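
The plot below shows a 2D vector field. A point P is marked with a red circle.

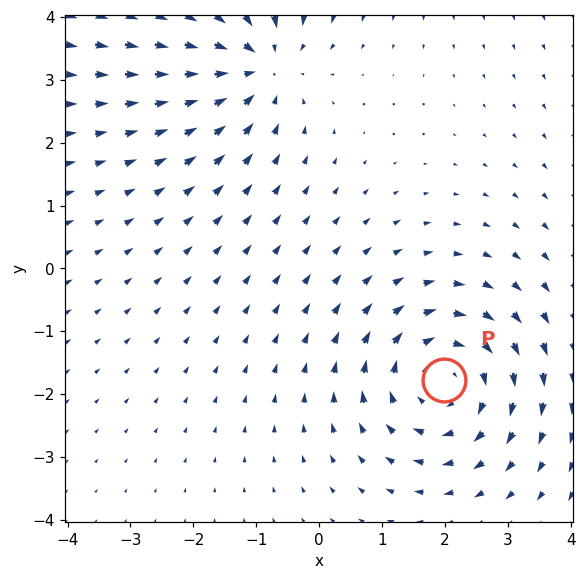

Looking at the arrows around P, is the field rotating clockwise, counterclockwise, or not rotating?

Near P at (2.0, -1.8) the arrows circulate clockwise. The curl (z-component) there is about -4; negative curl means clockwise rotation.

clockwise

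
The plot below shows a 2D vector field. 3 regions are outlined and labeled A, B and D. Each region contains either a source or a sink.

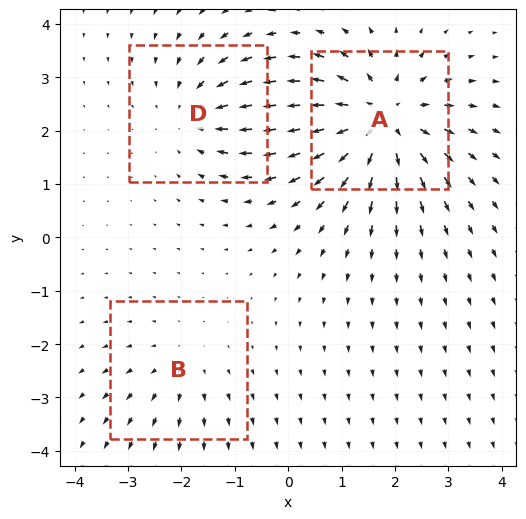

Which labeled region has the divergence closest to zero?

Divergence at each region's feature centre — A: about +5, B: about +2, D: about -3. Region B is closest to zero.

B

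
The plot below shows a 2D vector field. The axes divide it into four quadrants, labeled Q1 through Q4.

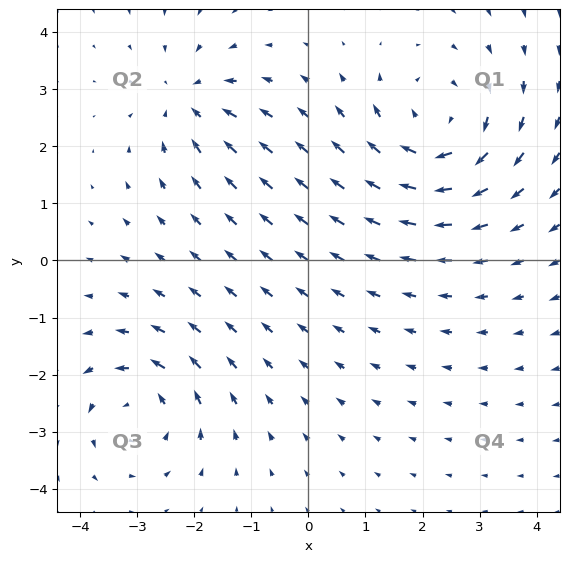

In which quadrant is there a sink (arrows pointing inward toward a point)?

Q2

The sink sits at approximately (-2.1, 2.8), which lies in quadrant Q2. The divergence there is about -3, negative as expected for a sink.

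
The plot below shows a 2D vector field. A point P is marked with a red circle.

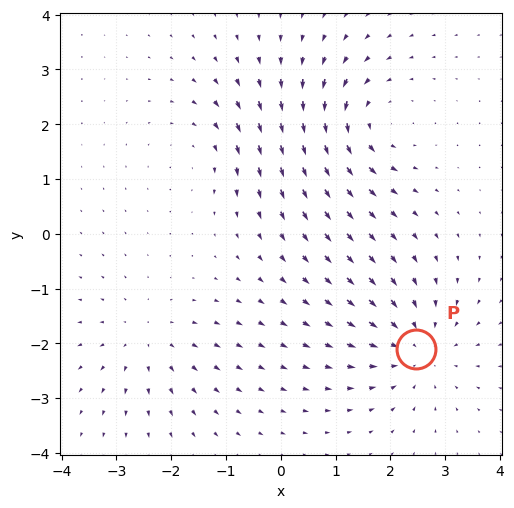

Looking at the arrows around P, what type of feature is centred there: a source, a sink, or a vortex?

At P (2.5, -2.1) the arrows converge inward. Divergence about -4, curl ≈0 — negative divergence with near-zero curl is a sink.

sink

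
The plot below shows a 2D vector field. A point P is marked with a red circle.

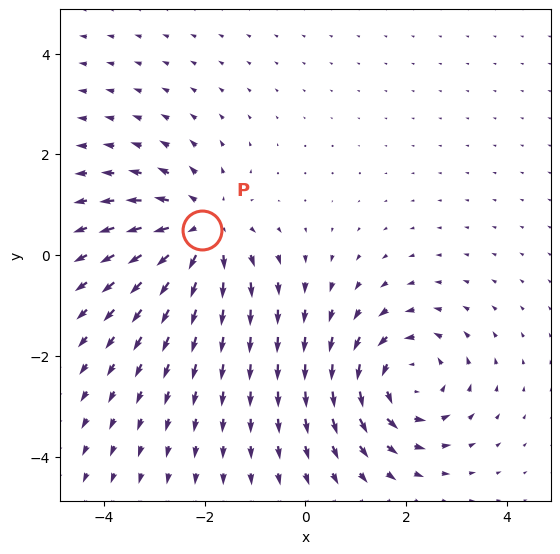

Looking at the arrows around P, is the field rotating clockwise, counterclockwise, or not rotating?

Near P at (-2.1, 0.5) the arrows show no circulation. The curl there is ≈0.

not rotating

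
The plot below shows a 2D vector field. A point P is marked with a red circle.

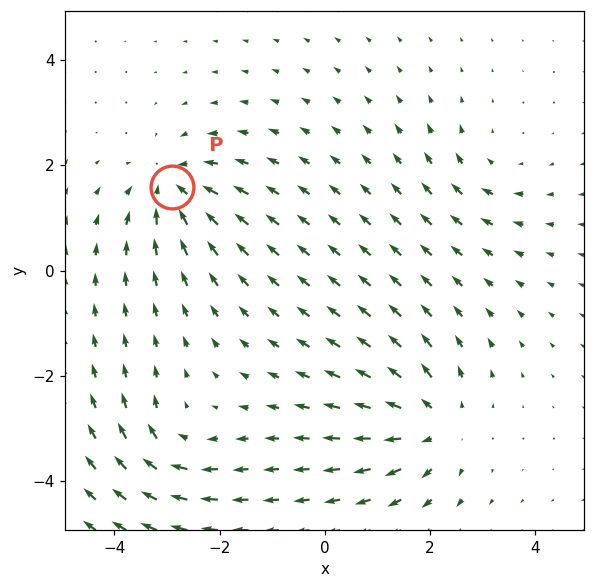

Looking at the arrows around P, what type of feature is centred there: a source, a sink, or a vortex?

At P (-2.9, 1.6) the arrows converge inward. Divergence about -5, curl ≈0 — negative divergence with near-zero curl is a sink.

sink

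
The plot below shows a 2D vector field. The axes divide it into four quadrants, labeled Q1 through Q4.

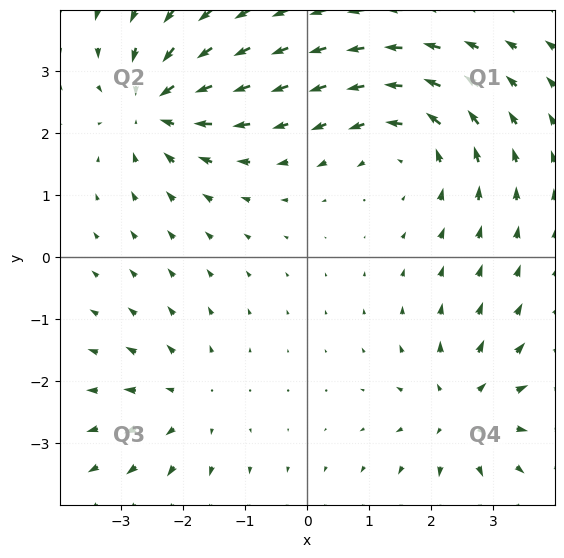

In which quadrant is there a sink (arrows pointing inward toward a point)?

The sink sits at approximately (-2.4, 2.4), which lies in quadrant Q2. The divergence there is about -5, negative as expected for a sink.

Q2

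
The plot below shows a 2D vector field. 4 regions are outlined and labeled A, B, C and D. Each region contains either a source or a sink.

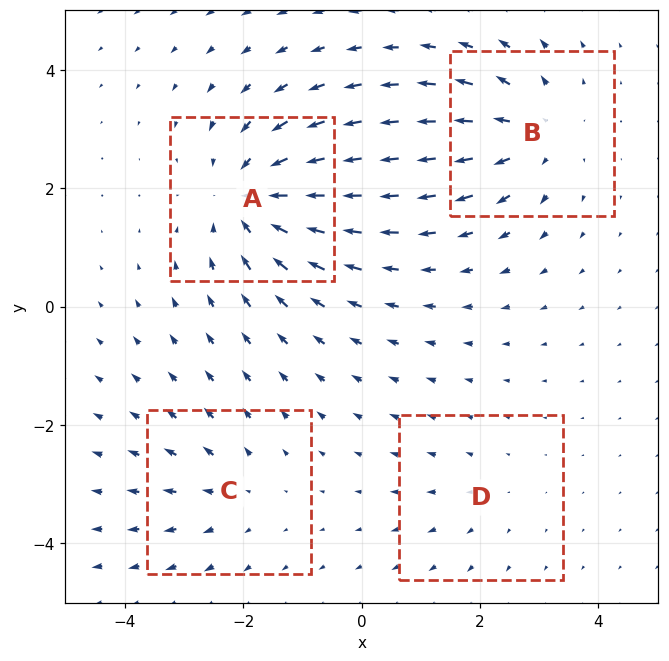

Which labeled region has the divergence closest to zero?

Divergence at each region's feature centre — A: about -6, B: about +4, C: about +3, D: about +2. Region D is closest to zero.

D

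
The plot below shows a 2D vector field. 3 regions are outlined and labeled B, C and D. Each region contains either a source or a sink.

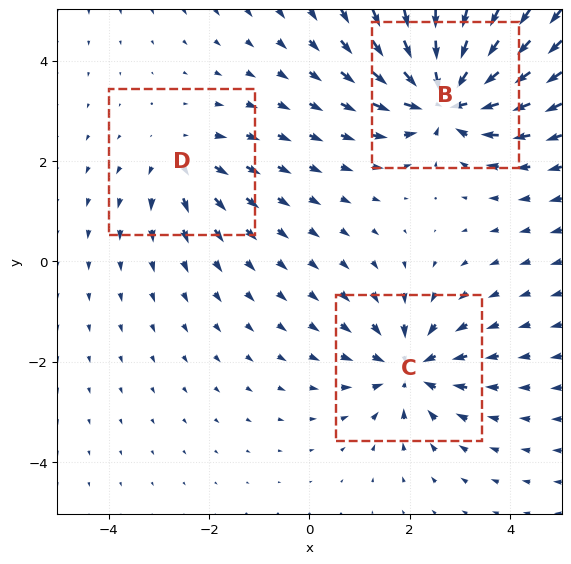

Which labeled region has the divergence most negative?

B

Divergence at each region's feature centre — B: about -6, C: about -4, D: about +2. Region B is most negative.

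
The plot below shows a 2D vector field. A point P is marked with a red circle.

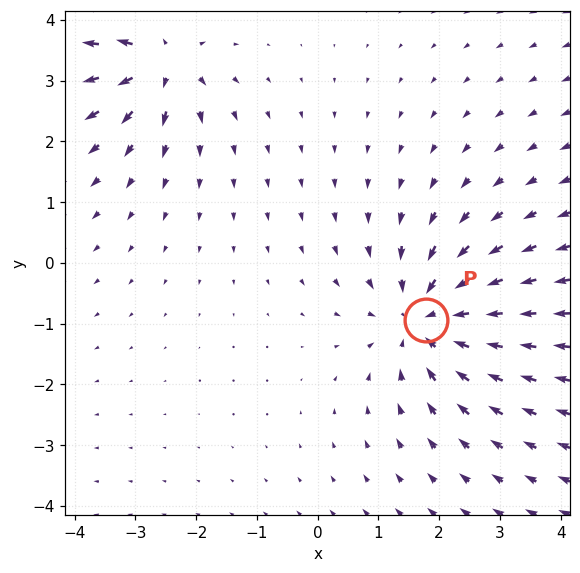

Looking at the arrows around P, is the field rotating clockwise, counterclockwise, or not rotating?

not rotating

Near P at (1.8, -0.9) the arrows show no circulation. The curl there is ≈0.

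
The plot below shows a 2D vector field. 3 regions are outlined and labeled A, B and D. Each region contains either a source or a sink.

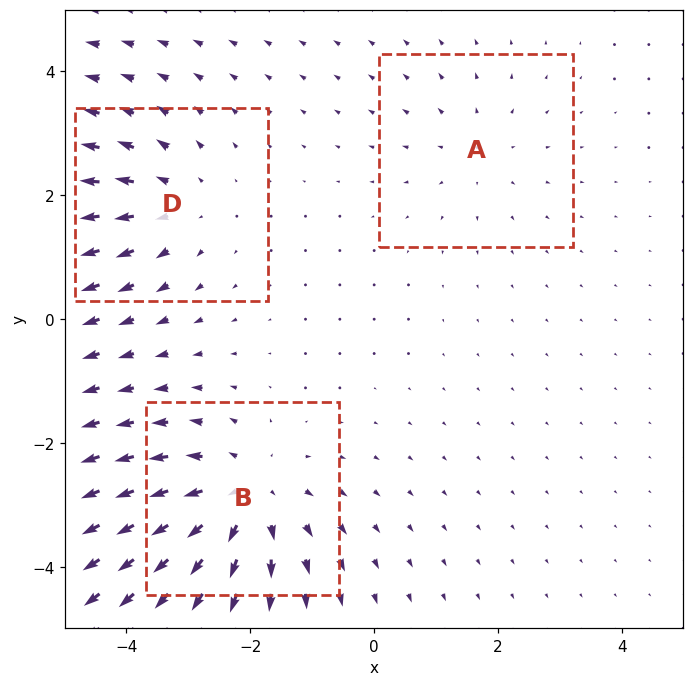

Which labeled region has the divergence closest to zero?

Divergence at each region's feature centre — A: about +2, B: about +4, D: about +3. Region A is closest to zero.

A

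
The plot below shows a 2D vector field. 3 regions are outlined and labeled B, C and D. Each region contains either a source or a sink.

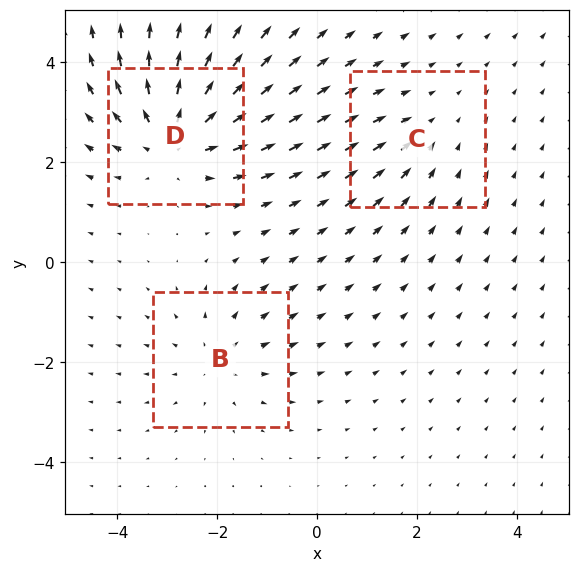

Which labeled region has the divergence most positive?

Divergence at each region's feature centre — B: about +3, C: about -2, D: about +5. Region D is most positive.

D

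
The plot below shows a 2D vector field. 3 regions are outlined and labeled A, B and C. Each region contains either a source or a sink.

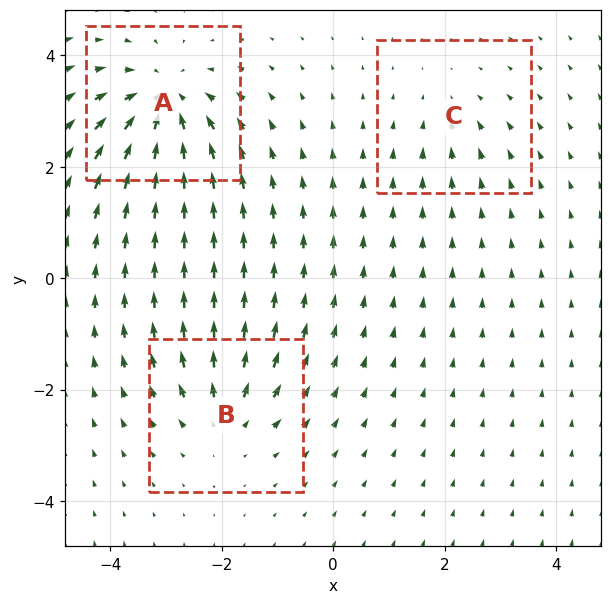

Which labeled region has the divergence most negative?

A

Divergence at each region's feature centre — A: about -5, B: about +3, C: about -2. Region A is most negative.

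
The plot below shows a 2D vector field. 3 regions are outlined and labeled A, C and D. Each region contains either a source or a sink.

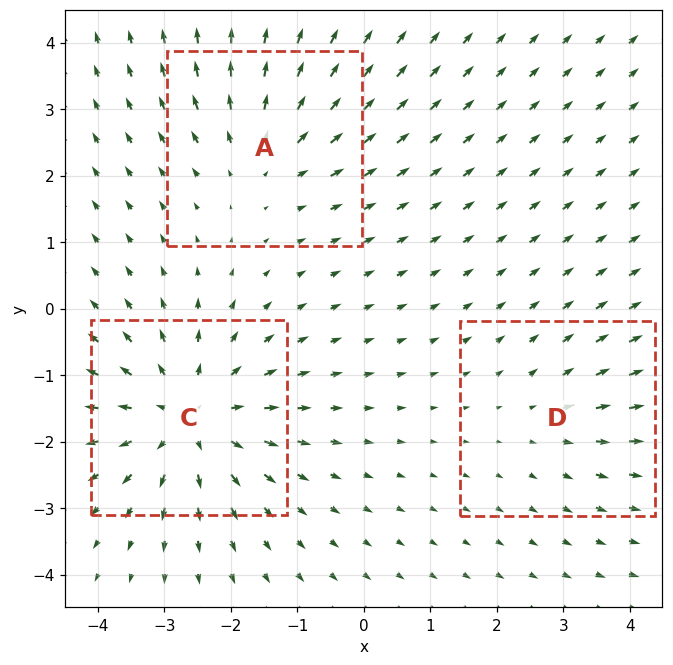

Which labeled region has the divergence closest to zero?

D

Divergence at each region's feature centre — A: about +3, C: about +5, D: about +2. Region D is closest to zero.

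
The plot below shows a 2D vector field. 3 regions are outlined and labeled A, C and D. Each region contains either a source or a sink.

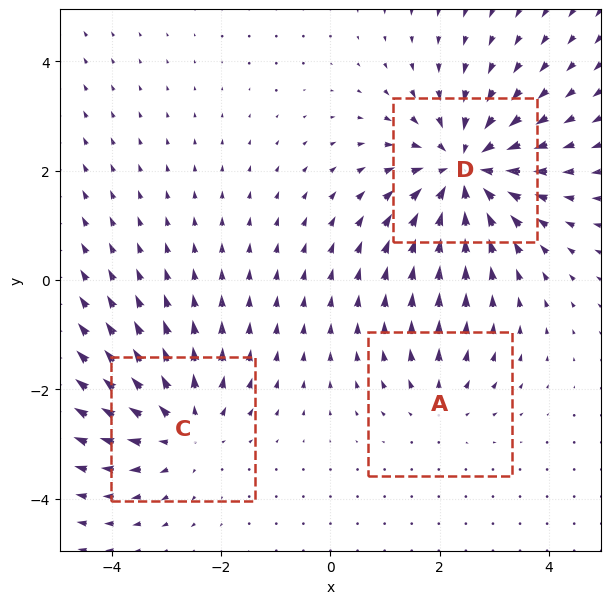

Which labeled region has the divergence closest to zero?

Divergence at each region's feature centre — A: about +2, C: about +3, D: about -4. Region A is closest to zero.

A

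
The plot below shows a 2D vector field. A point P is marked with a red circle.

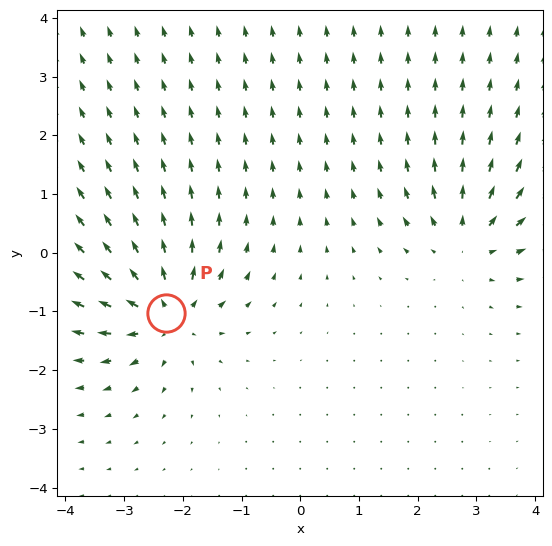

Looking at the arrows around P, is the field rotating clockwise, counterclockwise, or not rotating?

Near P at (-2.3, -1.0) the arrows show no circulation. The curl there is ≈0.

not rotating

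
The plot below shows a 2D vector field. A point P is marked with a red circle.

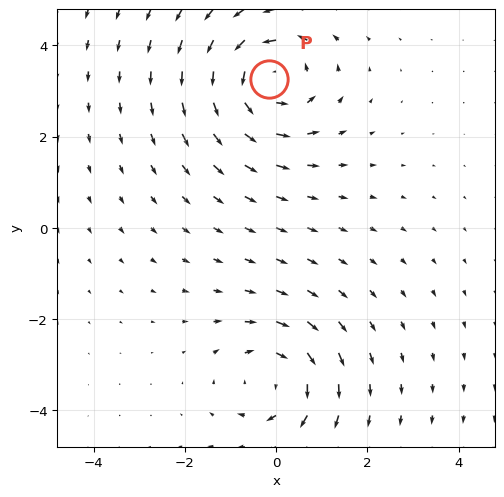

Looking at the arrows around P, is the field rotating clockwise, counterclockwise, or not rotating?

counterclockwise

Near P at (-0.2, 3.3) the arrows circulate counterclockwise. The curl (z-component) there is about +4; positive curl means counterclockwise rotation.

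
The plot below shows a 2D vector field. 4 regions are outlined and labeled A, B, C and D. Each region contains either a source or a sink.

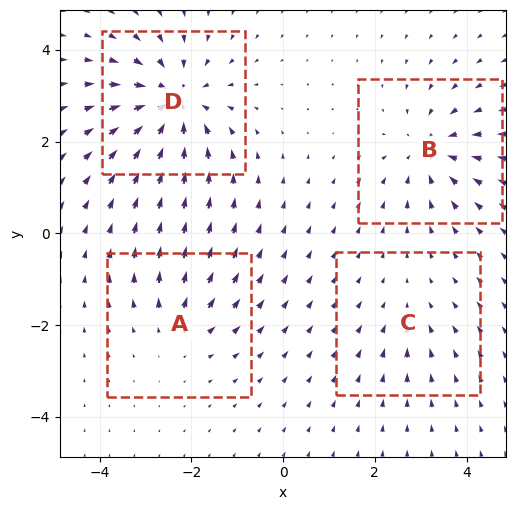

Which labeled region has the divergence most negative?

Divergence at each region's feature centre — A: about +3, B: about -4, C: about -2, D: about -6. Region D is most negative.

D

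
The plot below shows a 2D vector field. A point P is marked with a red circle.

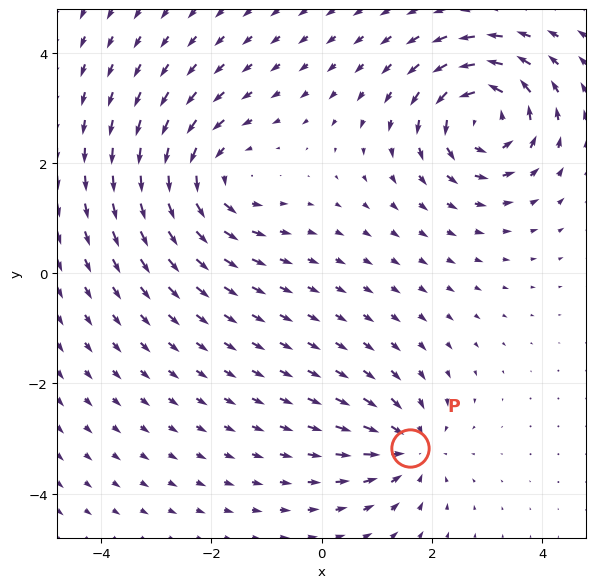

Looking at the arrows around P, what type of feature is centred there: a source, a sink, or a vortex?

At P (1.6, -3.2) the arrows converge inward. Divergence about -4, curl ≈0 — negative divergence with near-zero curl is a sink.

sink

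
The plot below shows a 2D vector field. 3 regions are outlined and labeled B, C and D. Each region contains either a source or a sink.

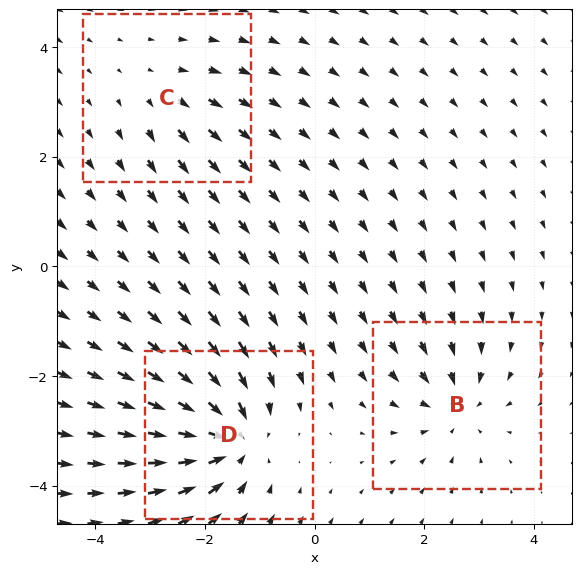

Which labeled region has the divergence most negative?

D

Divergence at each region's feature centre — B: about -4, C: about +2, D: about -6. Region D is most negative.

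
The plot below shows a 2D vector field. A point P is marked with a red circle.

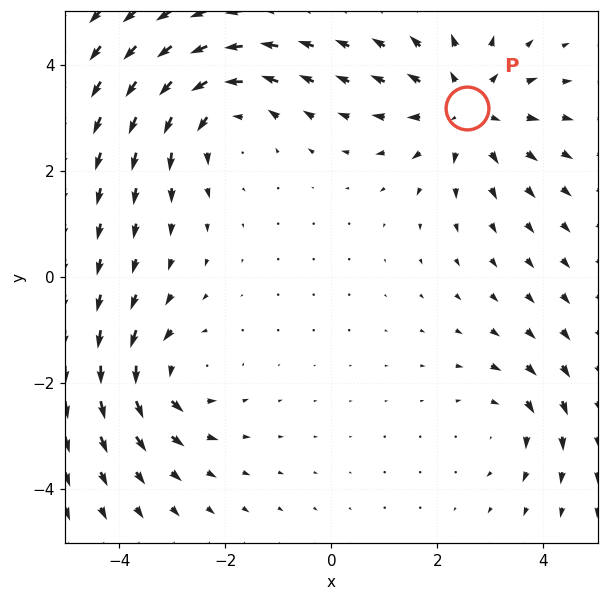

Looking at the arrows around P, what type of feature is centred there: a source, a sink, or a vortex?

At P (2.6, 3.2) the arrows spread outward. Divergence about +4, curl ≈0 — positive divergence with near-zero curl is a source.

source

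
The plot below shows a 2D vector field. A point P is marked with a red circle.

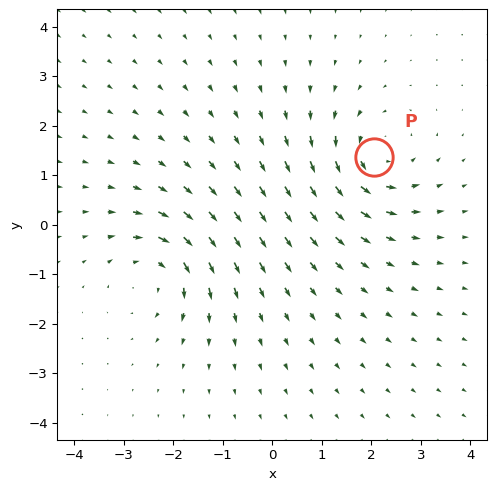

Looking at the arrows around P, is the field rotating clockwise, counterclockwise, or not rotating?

counterclockwise

Near P at (2.1, 1.4) the arrows circulate counterclockwise. The curl (z-component) there is about +4; positive curl means counterclockwise rotation.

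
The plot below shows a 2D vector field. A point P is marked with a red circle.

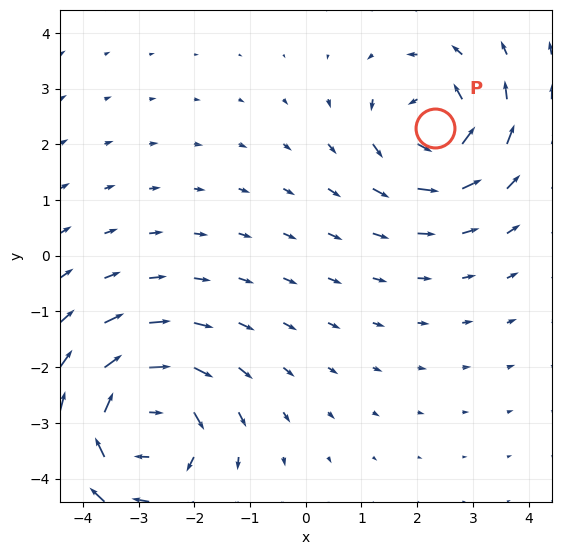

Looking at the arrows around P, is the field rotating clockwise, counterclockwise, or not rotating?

Near P at (2.3, 2.3) the arrows circulate counterclockwise. The curl (z-component) there is about +3; positive curl means counterclockwise rotation.

counterclockwise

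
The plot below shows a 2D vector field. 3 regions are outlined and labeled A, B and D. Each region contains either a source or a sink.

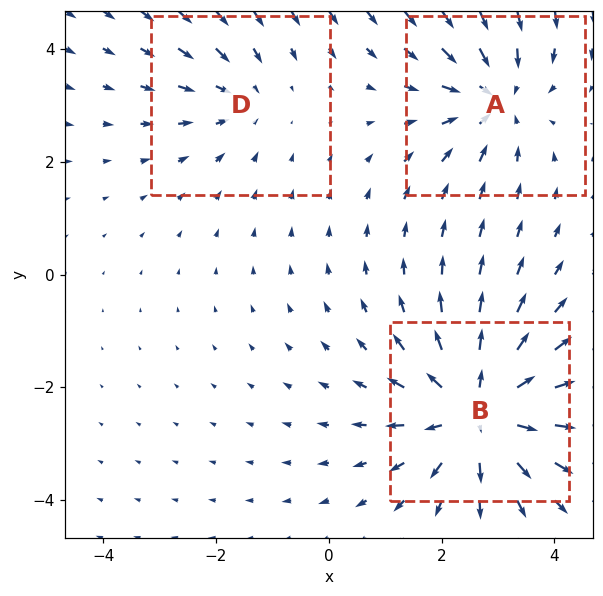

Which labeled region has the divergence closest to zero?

D

Divergence at each region's feature centre — A: about -3, B: about +4, D: about -2. Region D is closest to zero.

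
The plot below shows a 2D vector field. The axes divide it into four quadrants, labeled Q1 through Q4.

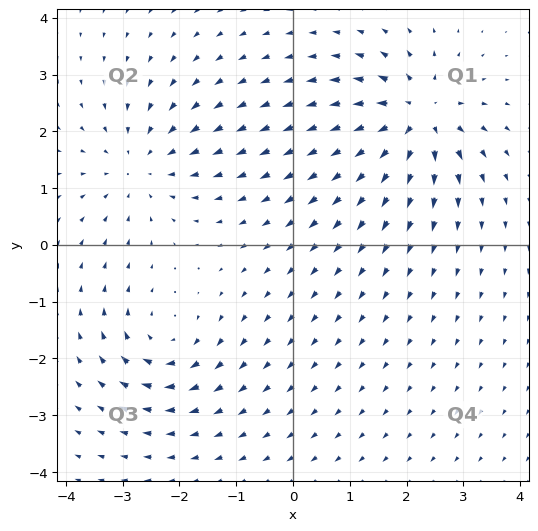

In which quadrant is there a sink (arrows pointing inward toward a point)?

The sink sits at approximately (-2.7, 1.4), which lies in quadrant Q2. The divergence there is about -4, negative as expected for a sink.

Q2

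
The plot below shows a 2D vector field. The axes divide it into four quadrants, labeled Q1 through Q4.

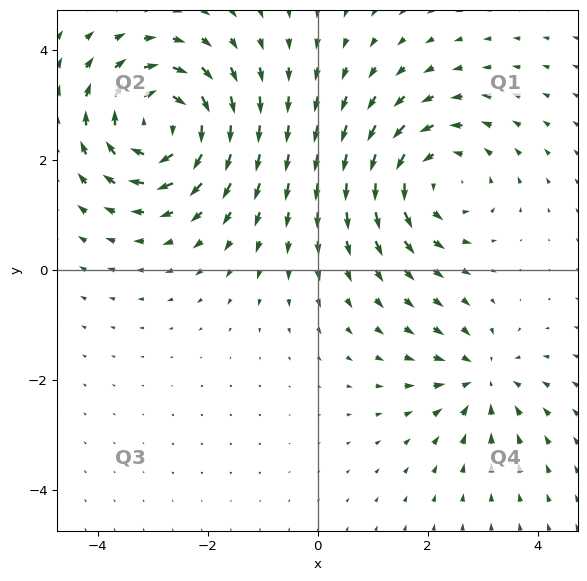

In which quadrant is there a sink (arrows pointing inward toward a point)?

The sink sits at approximately (3.0, -2.0), which lies in quadrant Q4. The divergence there is about -3, negative as expected for a sink.

Q4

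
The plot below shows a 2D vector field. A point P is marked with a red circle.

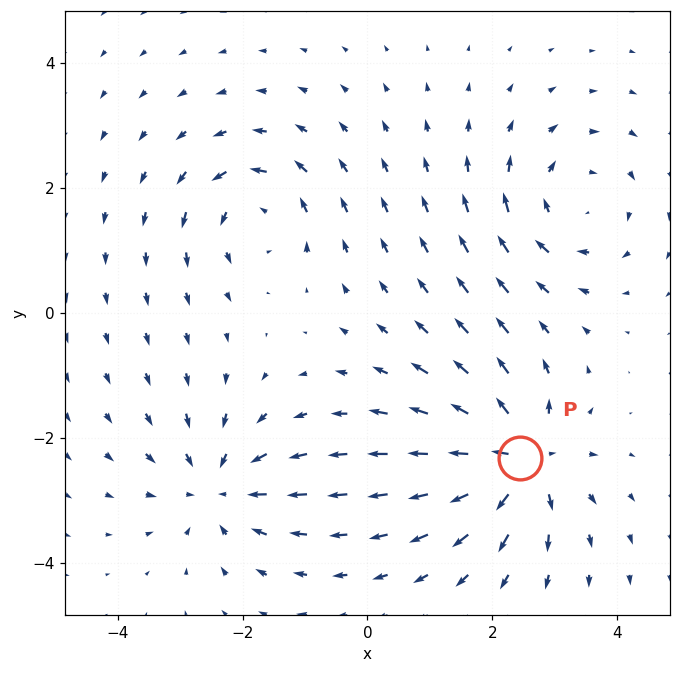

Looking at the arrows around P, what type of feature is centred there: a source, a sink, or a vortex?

source

At P (2.4, -2.3) the arrows spread outward. Divergence about +7, curl ≈0 — positive divergence with near-zero curl is a source.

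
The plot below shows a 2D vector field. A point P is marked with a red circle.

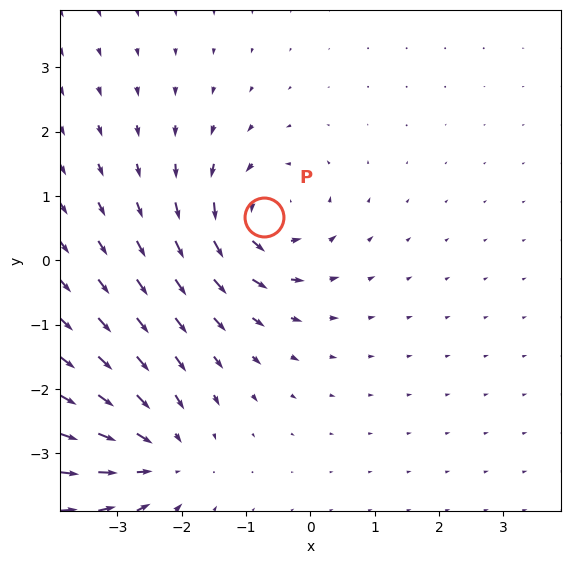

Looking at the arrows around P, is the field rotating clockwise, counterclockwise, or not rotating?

Near P at (-0.7, 0.7) the arrows circulate counterclockwise. The curl (z-component) there is about +4; positive curl means counterclockwise rotation.

counterclockwise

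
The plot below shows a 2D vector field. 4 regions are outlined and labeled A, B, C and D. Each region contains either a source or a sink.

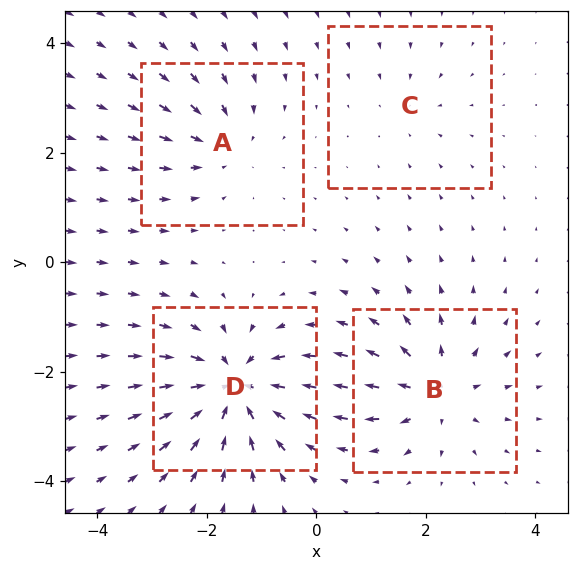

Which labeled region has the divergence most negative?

D

Divergence at each region's feature centre — A: about -4, B: about +6, C: about -2, D: about -8. Region D is most negative.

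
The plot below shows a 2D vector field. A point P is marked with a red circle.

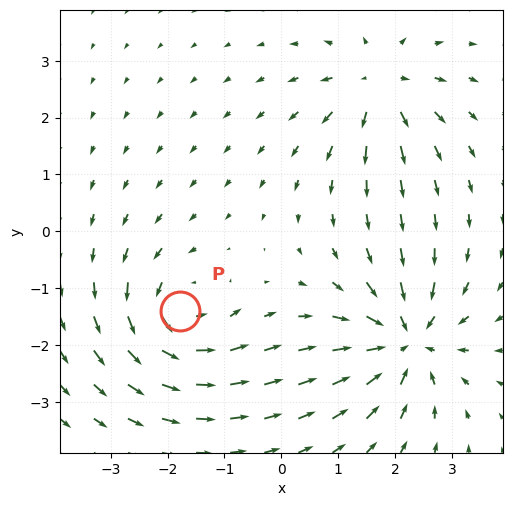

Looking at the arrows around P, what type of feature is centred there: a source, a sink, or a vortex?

At P (-1.8, -1.4) the arrows circulate counterclockwise. Divergence ≈0, curl about +6 — near-zero divergence with nonzero curl is a vortex.

vortex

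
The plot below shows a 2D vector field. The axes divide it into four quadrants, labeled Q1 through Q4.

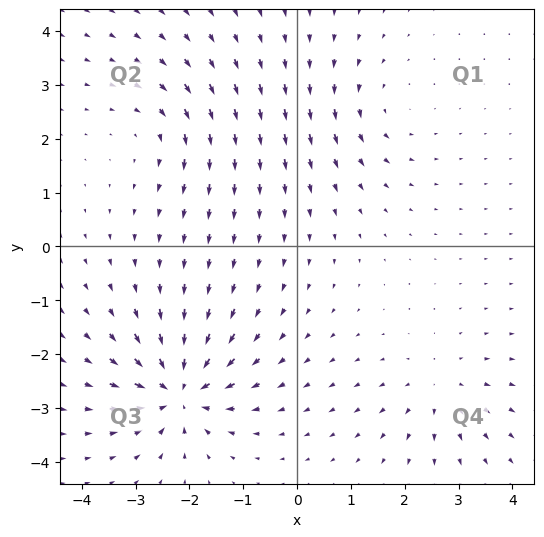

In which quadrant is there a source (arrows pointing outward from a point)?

Q4

The source sits at approximately (2.6, -2.6), which lies in quadrant Q4. The divergence there is about +3, positive as expected for a source.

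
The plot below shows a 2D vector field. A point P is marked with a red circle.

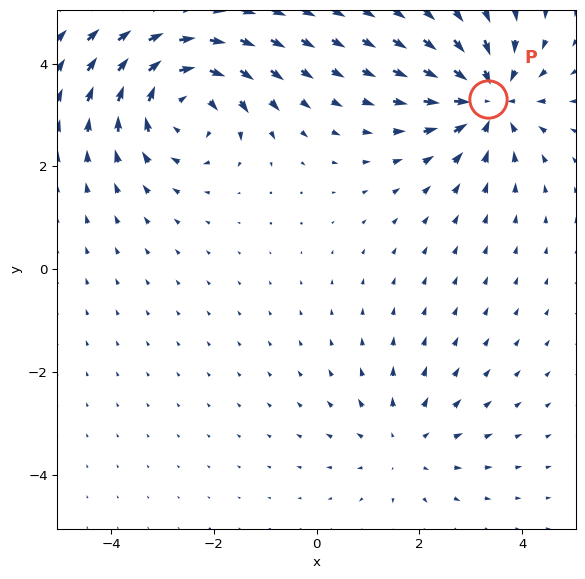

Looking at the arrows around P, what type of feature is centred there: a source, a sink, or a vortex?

At P (3.3, 3.3) the arrows converge inward. Divergence about -4, curl ≈0 — negative divergence with near-zero curl is a sink.

sink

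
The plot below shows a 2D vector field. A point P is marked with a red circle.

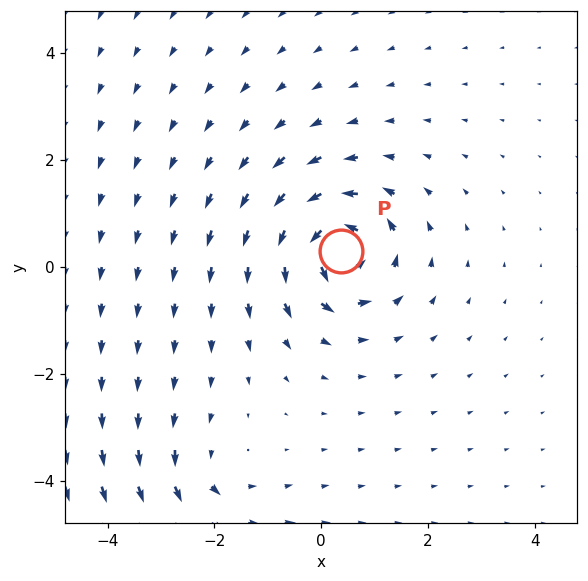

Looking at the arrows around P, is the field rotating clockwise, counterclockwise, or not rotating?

Near P at (0.4, 0.3) the arrows circulate counterclockwise. The curl (z-component) there is about +6; positive curl means counterclockwise rotation.

counterclockwise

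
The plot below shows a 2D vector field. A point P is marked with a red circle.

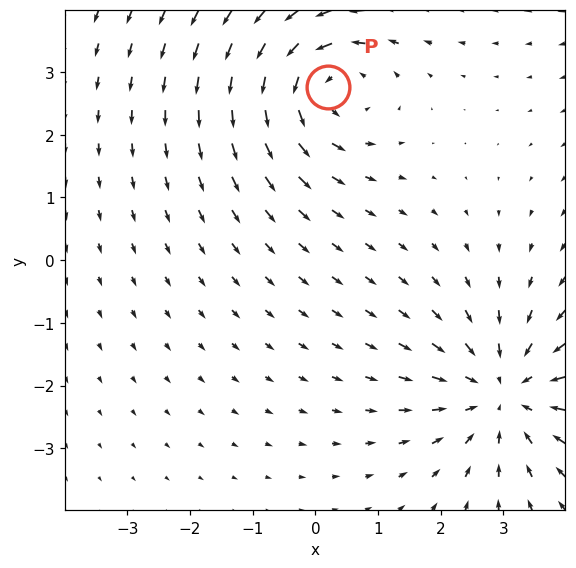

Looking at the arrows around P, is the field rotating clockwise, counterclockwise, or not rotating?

counterclockwise

Near P at (0.2, 2.8) the arrows circulate counterclockwise. The curl (z-component) there is about +4; positive curl means counterclockwise rotation.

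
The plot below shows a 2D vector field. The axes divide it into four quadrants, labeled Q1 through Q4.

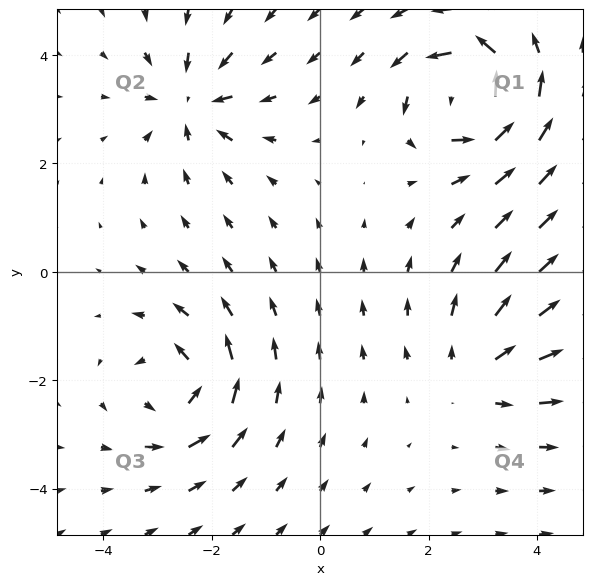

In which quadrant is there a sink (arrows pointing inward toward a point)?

Q2

The sink sits at approximately (-2.4, 3.1), which lies in quadrant Q2. The divergence there is about -4, negative as expected for a sink.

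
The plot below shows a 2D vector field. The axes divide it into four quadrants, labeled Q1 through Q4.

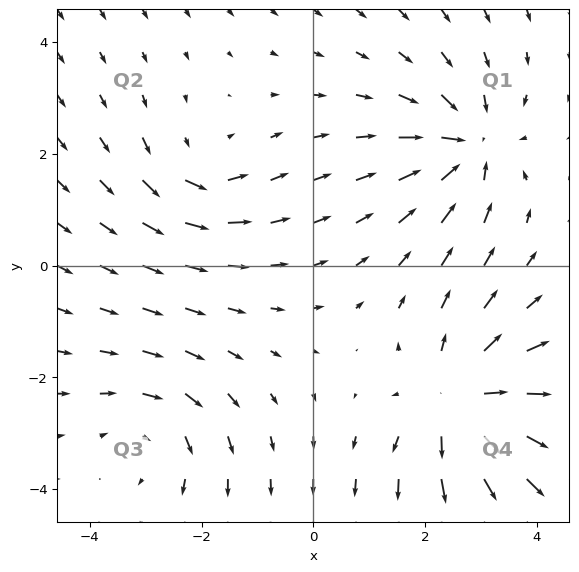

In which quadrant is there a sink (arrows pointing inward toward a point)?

The sink sits at approximately (2.8, 2.1), which lies in quadrant Q1. The divergence there is about -5, negative as expected for a sink.

Q1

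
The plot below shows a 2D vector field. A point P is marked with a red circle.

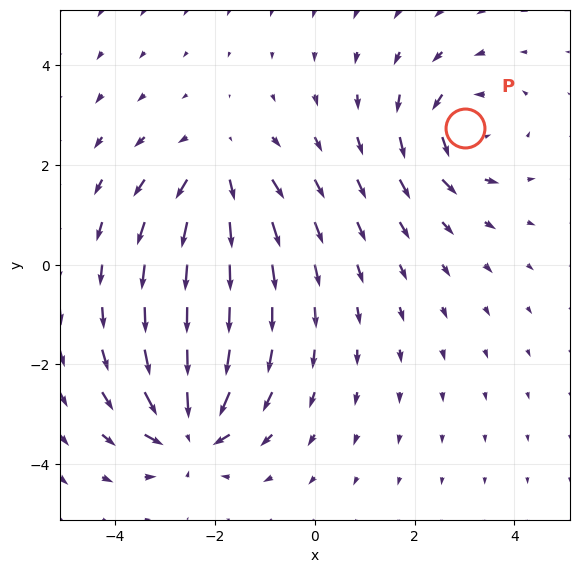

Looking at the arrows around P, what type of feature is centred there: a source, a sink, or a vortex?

At P (3.0, 2.7) the arrows circulate counterclockwise. Divergence ≈0, curl about +3 — near-zero divergence with nonzero curl is a vortex.

vortex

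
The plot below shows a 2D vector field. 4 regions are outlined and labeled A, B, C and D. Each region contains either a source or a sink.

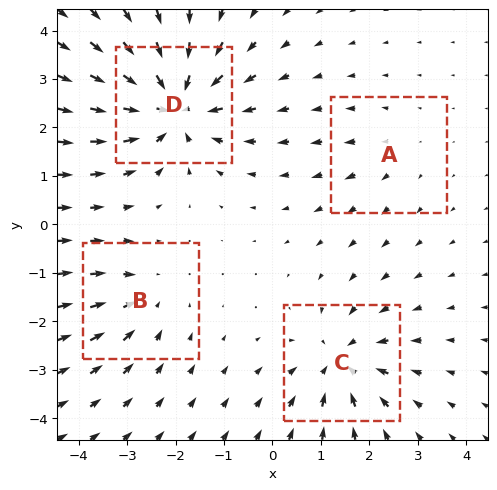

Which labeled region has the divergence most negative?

D

Divergence at each region's feature centre — A: about +2, B: about -3, C: about -5, D: about -7. Region D is most negative.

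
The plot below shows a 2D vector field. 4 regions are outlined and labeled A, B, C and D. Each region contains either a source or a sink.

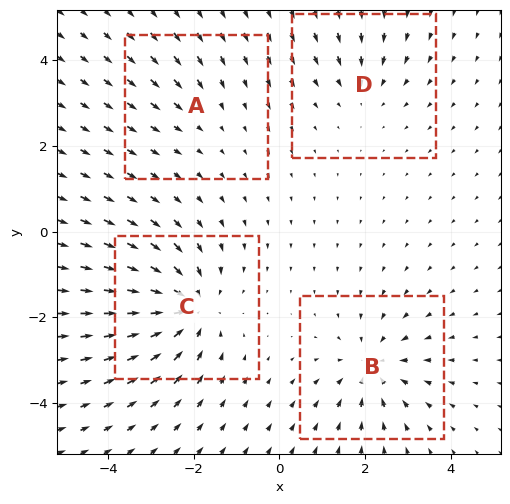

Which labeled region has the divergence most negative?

C

Divergence at each region's feature centre — A: about -2, B: about -5, C: about -7, D: about -3. Region C is most negative.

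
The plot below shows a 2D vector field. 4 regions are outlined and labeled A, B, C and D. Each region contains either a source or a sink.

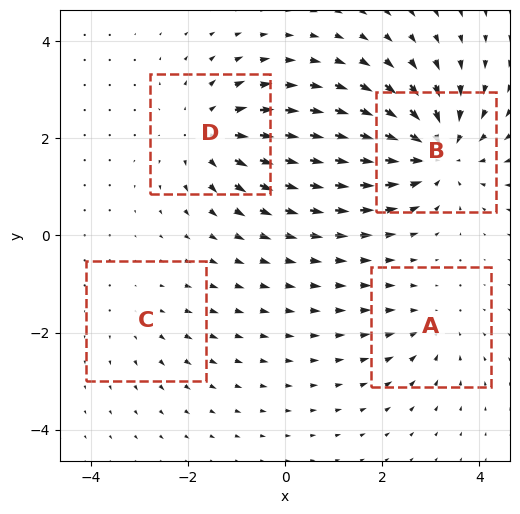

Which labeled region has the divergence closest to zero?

C

Divergence at each region's feature centre — A: about -3, B: about -7, C: about +2, D: about +5. Region C is closest to zero.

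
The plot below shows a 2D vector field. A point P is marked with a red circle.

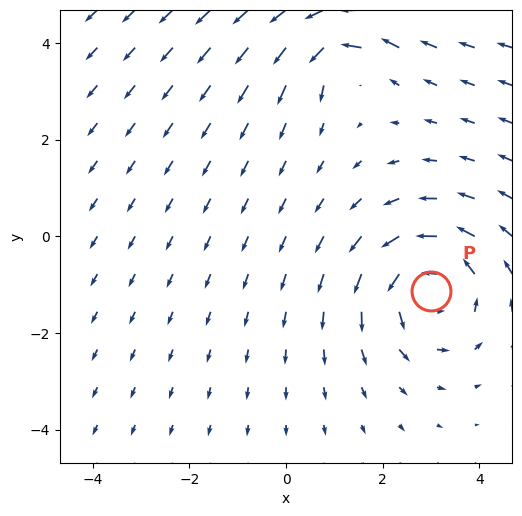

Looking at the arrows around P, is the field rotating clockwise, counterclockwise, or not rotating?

Near P at (3.0, -1.1) the arrows circulate counterclockwise. The curl (z-component) there is about +4; positive curl means counterclockwise rotation.

counterclockwise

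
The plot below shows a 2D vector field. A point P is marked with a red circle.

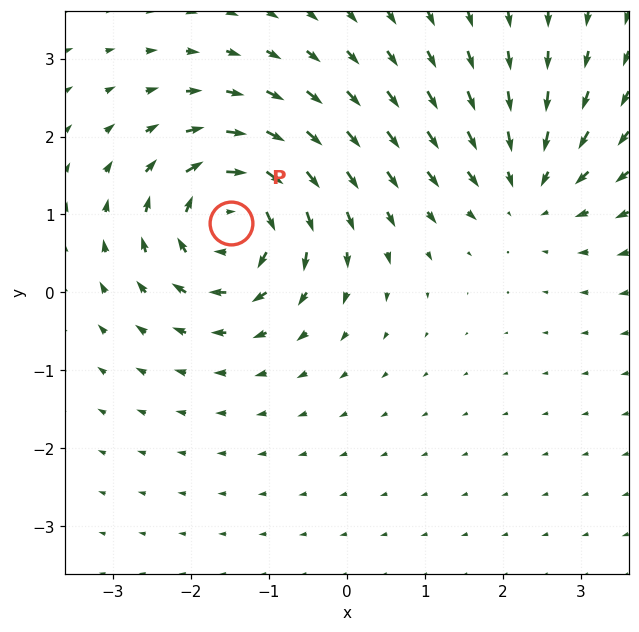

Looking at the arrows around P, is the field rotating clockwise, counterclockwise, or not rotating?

Near P at (-1.5, 0.9) the arrows circulate clockwise. The curl (z-component) there is about -7; negative curl means clockwise rotation.

clockwise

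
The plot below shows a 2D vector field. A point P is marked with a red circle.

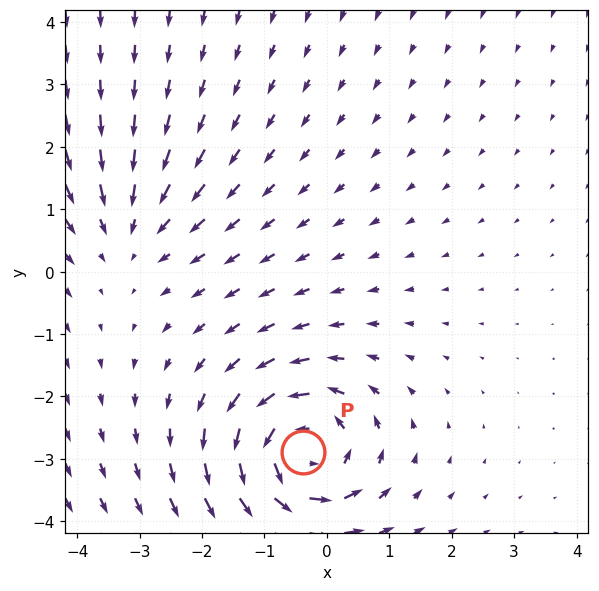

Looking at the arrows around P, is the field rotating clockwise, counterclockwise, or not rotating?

counterclockwise

Near P at (-0.4, -2.9) the arrows circulate counterclockwise. The curl (z-component) there is about +6; positive curl means counterclockwise rotation.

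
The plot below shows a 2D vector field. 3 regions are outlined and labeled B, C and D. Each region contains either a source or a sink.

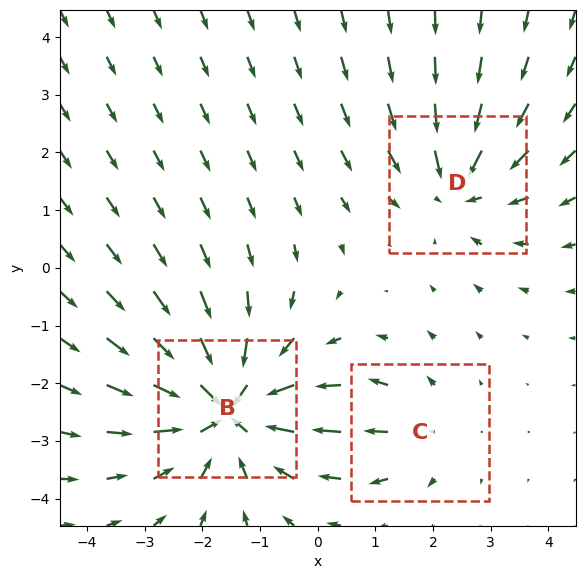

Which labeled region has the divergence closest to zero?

C

Divergence at each region's feature centre — B: about -4, C: about +2, D: about -3. Region C is closest to zero.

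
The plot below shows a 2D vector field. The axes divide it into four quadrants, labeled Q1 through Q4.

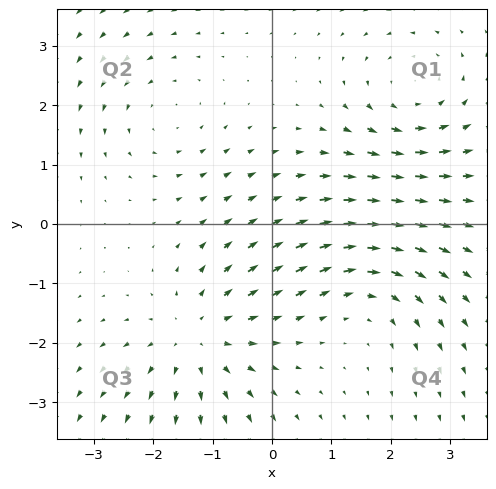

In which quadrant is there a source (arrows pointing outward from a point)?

The source sits at approximately (-1.2, -1.9), which lies in quadrant Q3. The divergence there is about +4, positive as expected for a source.

Q3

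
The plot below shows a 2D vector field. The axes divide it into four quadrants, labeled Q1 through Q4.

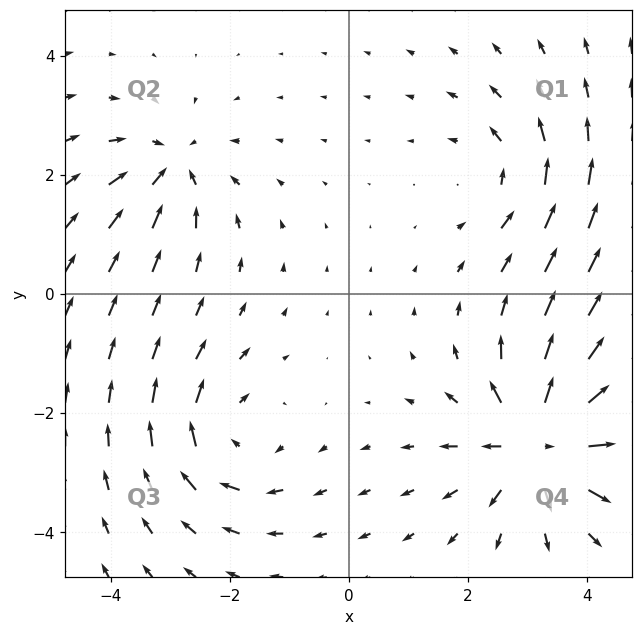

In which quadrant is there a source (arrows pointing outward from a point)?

Q4

The source sits at approximately (3.2, -2.5), which lies in quadrant Q4. The divergence there is about +6, positive as expected for a source.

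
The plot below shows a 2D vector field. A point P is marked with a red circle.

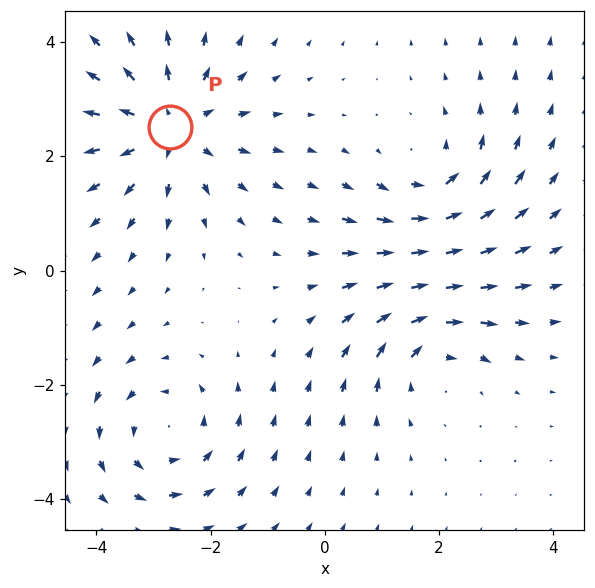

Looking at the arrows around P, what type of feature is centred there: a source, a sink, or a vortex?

source

At P (-2.7, 2.5) the arrows spread outward. Divergence about +5, curl ≈0 — positive divergence with near-zero curl is a source.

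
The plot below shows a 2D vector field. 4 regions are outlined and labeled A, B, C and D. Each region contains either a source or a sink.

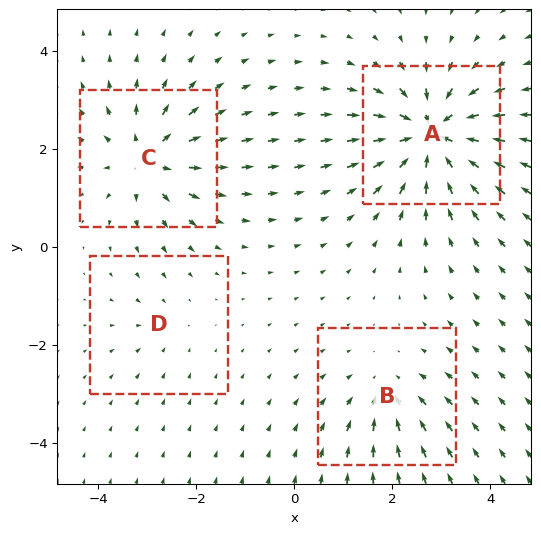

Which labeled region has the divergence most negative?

A

Divergence at each region's feature centre — A: about -8, B: about -4, C: about +6, D: about -2. Region A is most negative.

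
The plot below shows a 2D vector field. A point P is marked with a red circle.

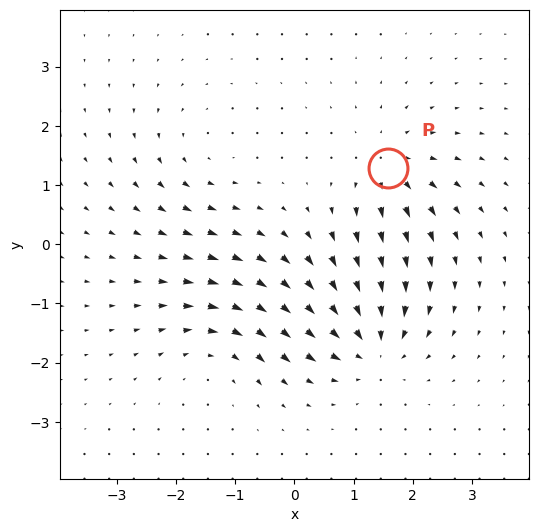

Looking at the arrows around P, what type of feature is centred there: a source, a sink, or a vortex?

At P (1.6, 1.3) the arrows spread outward. Divergence about +5, curl ≈0 — positive divergence with near-zero curl is a source.

source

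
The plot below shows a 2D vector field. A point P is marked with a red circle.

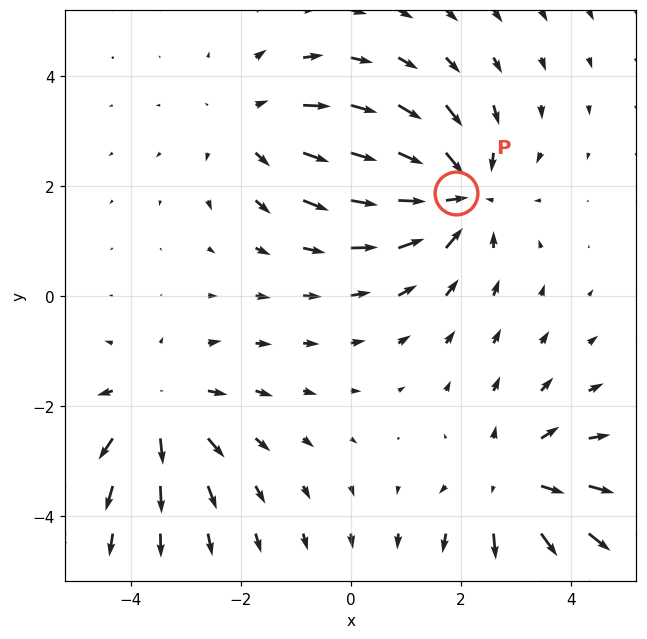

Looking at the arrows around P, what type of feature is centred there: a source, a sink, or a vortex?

sink

At P (1.9, 1.9) the arrows converge inward. Divergence about -5, curl ≈0 — negative divergence with near-zero curl is a sink.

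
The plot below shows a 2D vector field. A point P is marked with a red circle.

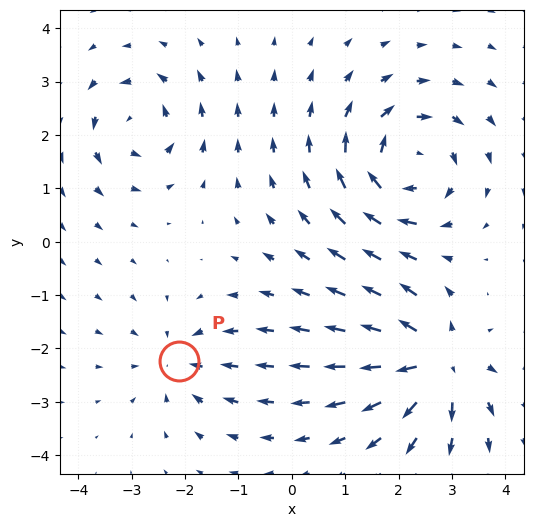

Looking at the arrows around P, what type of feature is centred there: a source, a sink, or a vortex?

At P (-2.1, -2.2) the arrows converge inward. Divergence about -3, curl ≈0 — negative divergence with near-zero curl is a sink.

sink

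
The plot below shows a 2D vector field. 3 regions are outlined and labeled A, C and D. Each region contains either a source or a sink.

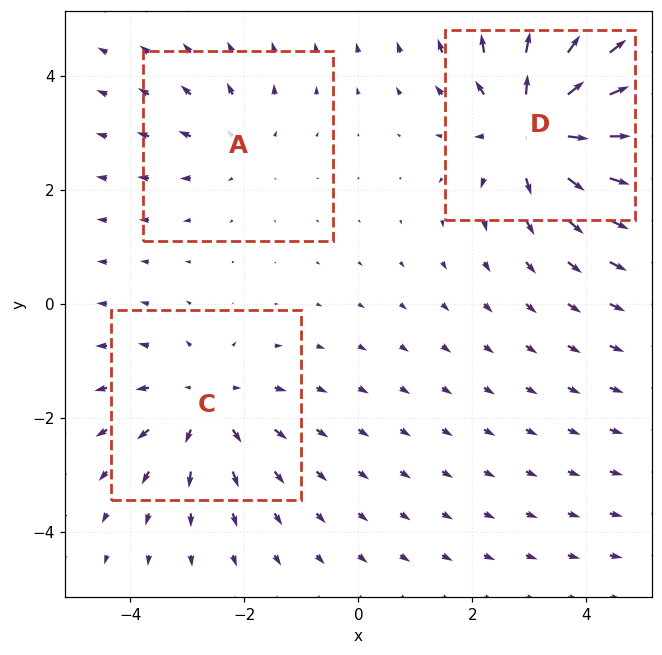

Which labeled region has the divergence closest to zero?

Divergence at each region's feature centre — A: about +2, C: about +3, D: about +5. Region A is closest to zero.

A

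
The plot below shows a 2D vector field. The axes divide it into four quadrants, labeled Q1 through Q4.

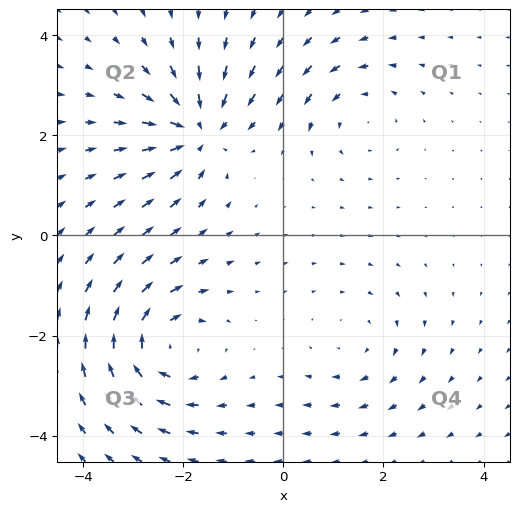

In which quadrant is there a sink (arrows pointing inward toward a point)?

The sink sits at approximately (-1.7, 2.1), which lies in quadrant Q2. The divergence there is about -6, negative as expected for a sink.

Q2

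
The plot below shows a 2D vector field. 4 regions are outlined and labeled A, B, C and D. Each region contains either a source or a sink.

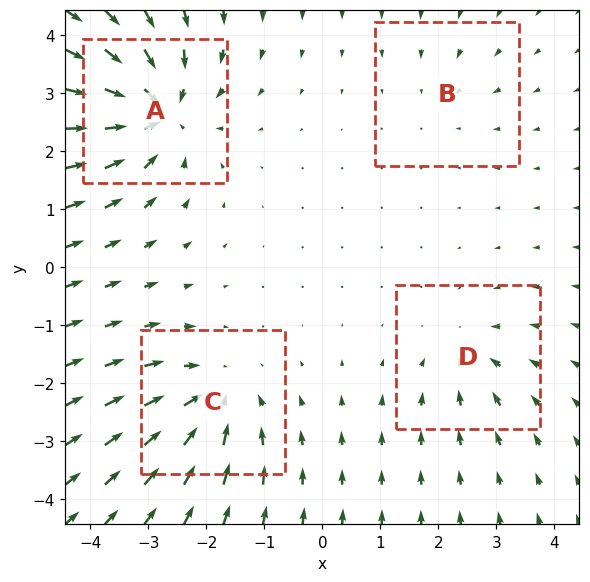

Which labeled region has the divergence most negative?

Divergence at each region's feature centre — A: about -8, B: about -2, C: about -5, D: about -4. Region A is most negative.

A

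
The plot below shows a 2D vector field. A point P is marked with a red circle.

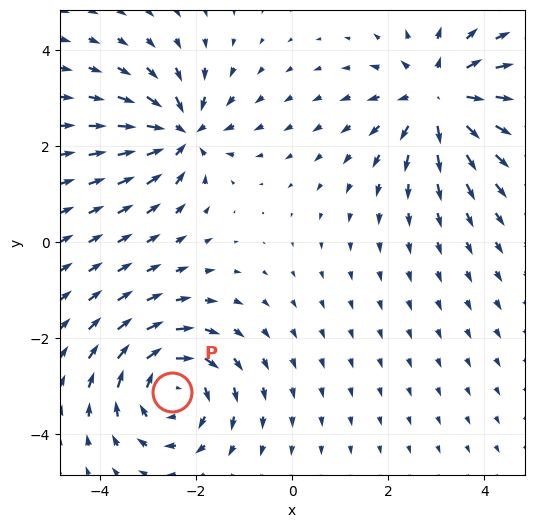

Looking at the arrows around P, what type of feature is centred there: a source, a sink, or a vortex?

vortex

At P (-2.5, -3.1) the arrows circulate clockwise. Divergence ≈0, curl about -5 — near-zero divergence with nonzero curl is a vortex.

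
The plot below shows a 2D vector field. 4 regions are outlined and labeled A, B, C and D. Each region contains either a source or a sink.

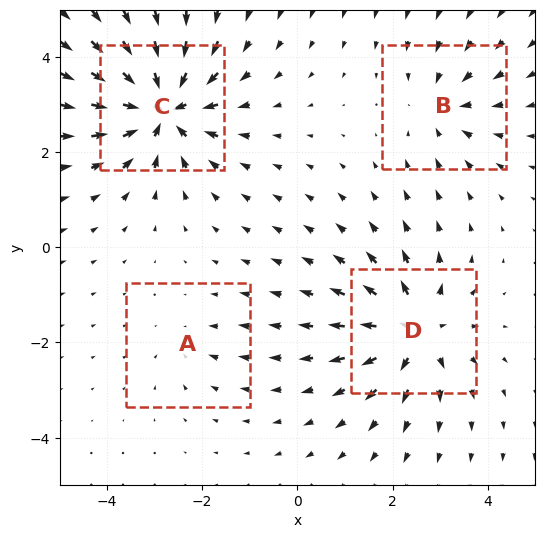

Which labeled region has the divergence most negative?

C

Divergence at each region's feature centre — A: about -2, B: about -4, C: about -7, D: about +6. Region C is most negative.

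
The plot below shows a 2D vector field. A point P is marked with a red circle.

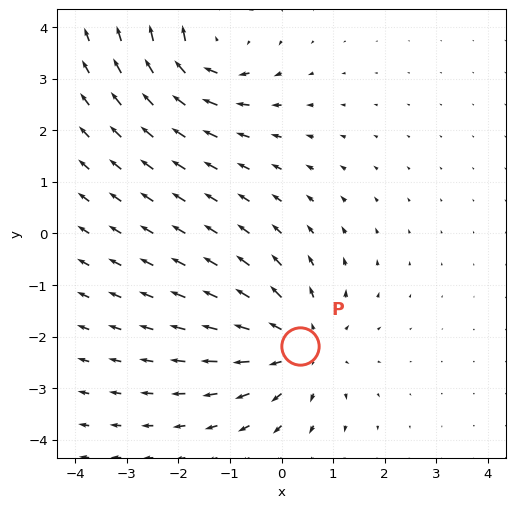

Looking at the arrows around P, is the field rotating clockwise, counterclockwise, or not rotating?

not rotating

Near P at (0.3, -2.2) the arrows show no circulation. The curl there is ≈0.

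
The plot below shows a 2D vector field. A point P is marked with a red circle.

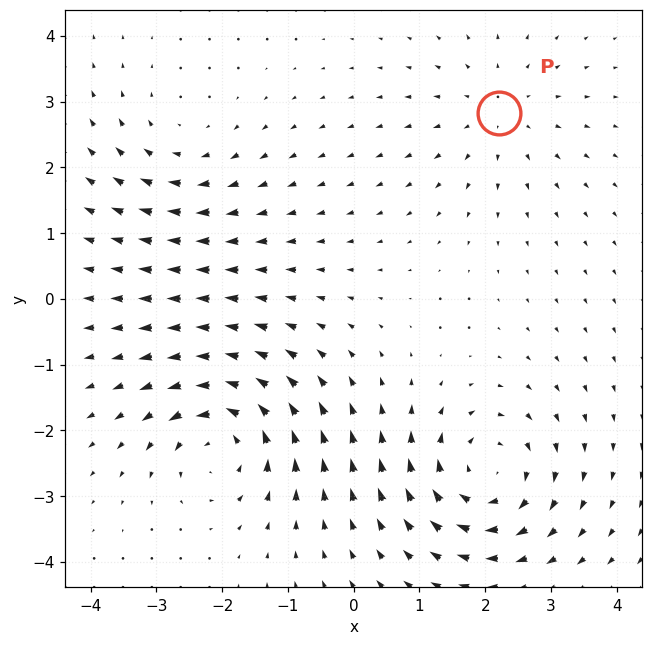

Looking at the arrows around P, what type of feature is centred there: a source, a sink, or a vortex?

source

At P (2.2, 2.8) the arrows spread outward. Divergence about +3, curl ≈0 — positive divergence with near-zero curl is a source.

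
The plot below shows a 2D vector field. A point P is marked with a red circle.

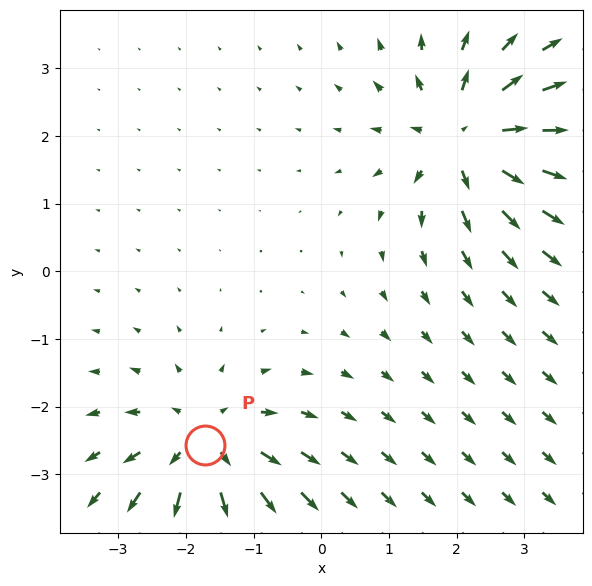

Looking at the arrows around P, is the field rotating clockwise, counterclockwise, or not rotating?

Near P at (-1.7, -2.6) the arrows show no circulation. The curl there is ≈0.

not rotating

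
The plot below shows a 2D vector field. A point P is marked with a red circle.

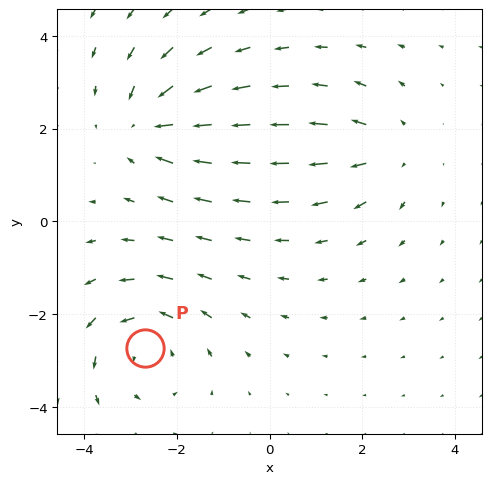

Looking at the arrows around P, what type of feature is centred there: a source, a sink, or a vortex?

vortex

At P (-2.7, -2.7) the arrows circulate counterclockwise. Divergence ≈0, curl about +3 — near-zero divergence with nonzero curl is a vortex.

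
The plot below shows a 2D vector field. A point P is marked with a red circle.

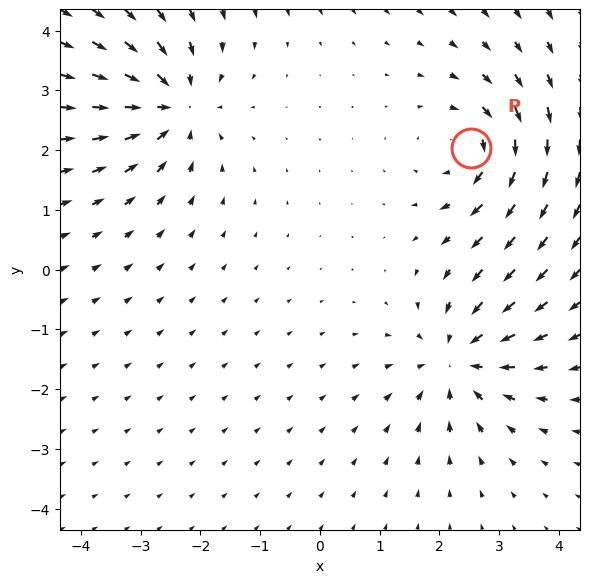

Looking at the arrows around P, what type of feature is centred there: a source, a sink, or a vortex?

At P (2.5, 2.0) the arrows circulate clockwise. Divergence ≈0, curl about -3 — near-zero divergence with nonzero curl is a vortex.

vortex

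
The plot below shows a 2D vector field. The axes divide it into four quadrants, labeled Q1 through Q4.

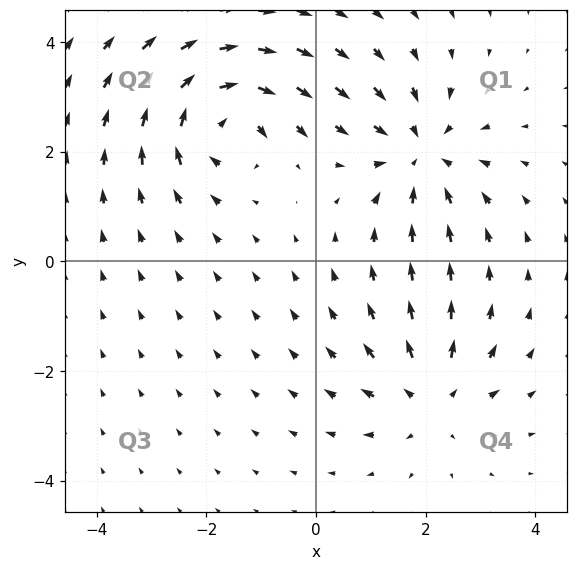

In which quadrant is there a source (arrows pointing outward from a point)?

The source sits at approximately (2.1, -2.5), which lies in quadrant Q4. The divergence there is about +4, positive as expected for a source.

Q4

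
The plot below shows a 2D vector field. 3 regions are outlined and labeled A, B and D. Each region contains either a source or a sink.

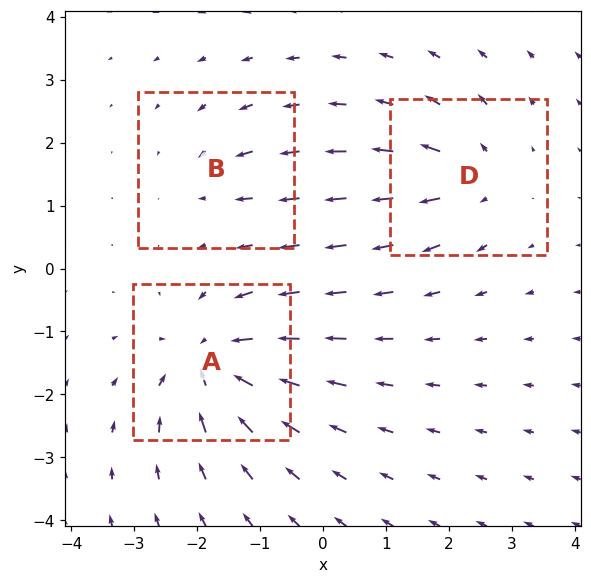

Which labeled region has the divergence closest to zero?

B

Divergence at each region's feature centre — A: about -6, B: about -2, D: about +4. Region B is closest to zero.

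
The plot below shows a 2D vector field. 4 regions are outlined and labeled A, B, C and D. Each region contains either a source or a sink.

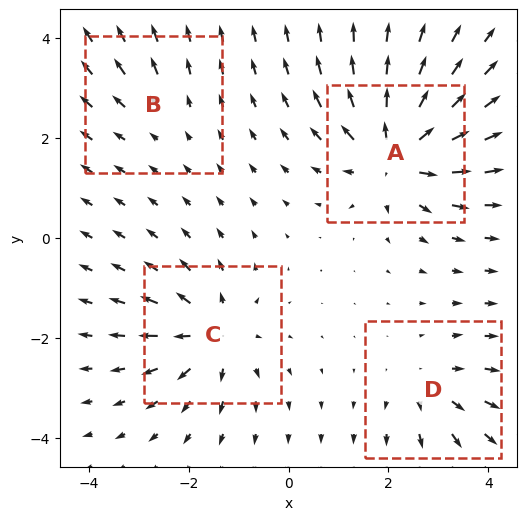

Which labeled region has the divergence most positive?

A

Divergence at each region's feature centre — A: about +8, B: about +2, C: about +6, D: about +4. Region A is most positive.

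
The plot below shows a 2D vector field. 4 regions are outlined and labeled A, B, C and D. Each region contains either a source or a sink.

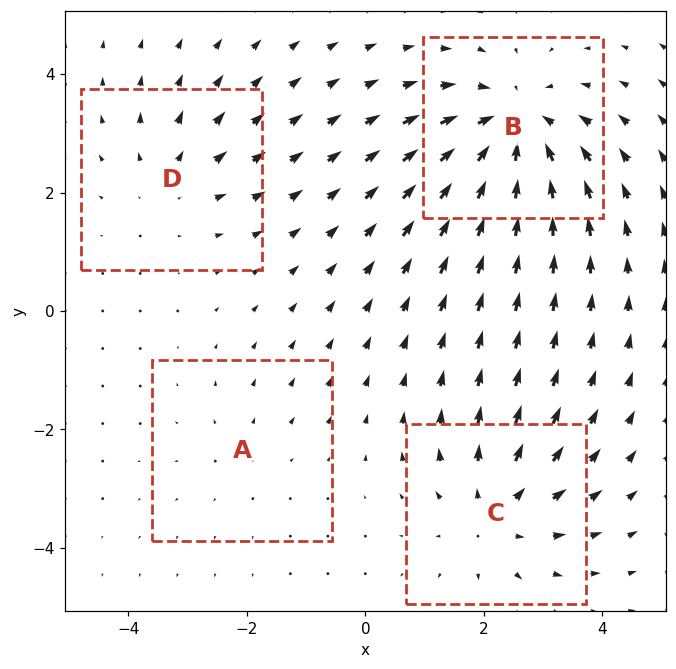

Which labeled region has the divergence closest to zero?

A

Divergence at each region's feature centre — A: about +2, B: about -6, C: about +4, D: about +3. Region A is closest to zero.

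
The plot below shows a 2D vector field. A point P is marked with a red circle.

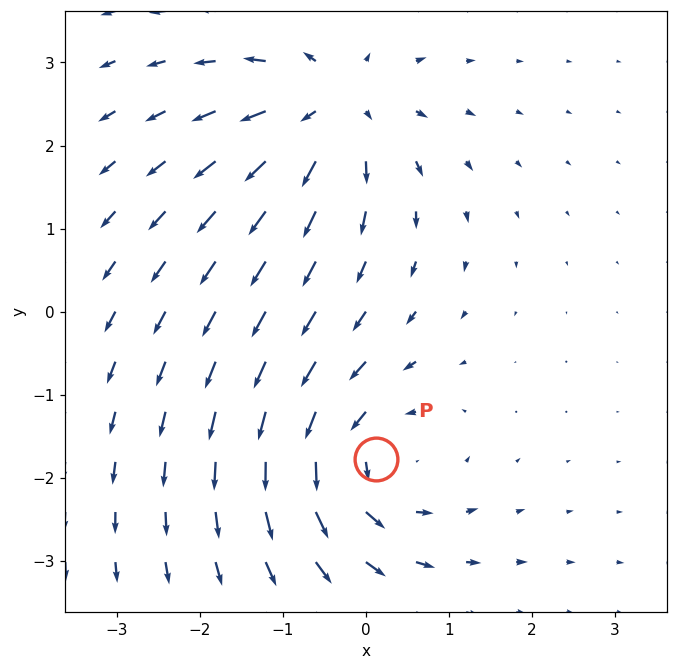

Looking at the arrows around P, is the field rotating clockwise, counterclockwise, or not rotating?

counterclockwise

Near P at (0.1, -1.8) the arrows circulate counterclockwise. The curl (z-component) there is about +4; positive curl means counterclockwise rotation.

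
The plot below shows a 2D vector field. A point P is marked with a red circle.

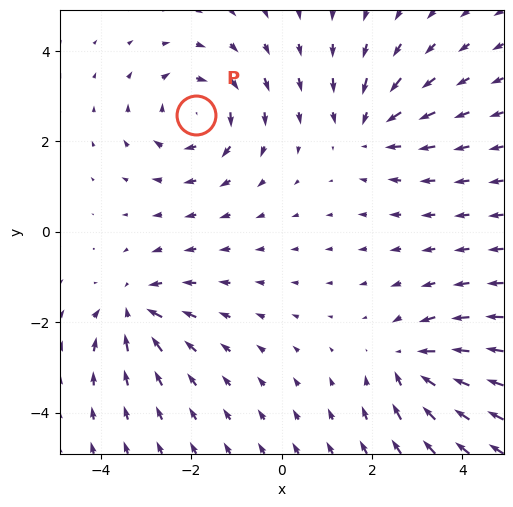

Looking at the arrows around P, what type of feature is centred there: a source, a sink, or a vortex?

At P (-1.9, 2.6) the arrows circulate clockwise. Divergence ≈0, curl about -5 — near-zero divergence with nonzero curl is a vortex.

vortex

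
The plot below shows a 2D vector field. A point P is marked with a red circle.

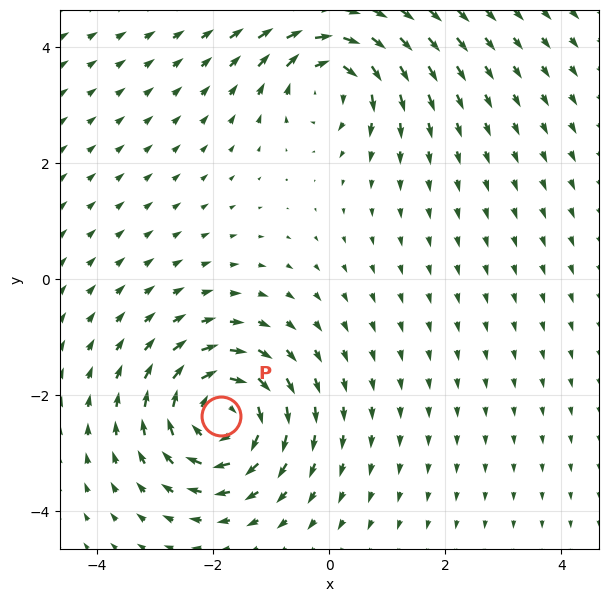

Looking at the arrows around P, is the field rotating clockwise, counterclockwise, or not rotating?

clockwise

Near P at (-1.9, -2.4) the arrows circulate clockwise. The curl (z-component) there is about -4; negative curl means clockwise rotation.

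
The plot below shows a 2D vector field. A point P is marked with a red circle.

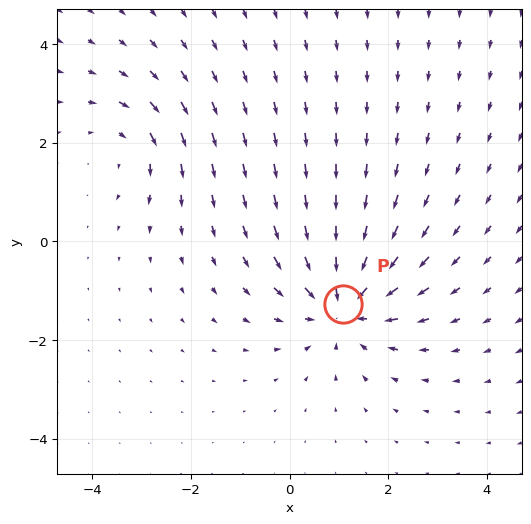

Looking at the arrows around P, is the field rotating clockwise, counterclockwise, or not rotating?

not rotating

Near P at (1.1, -1.3) the arrows show no circulation. The curl there is ≈0.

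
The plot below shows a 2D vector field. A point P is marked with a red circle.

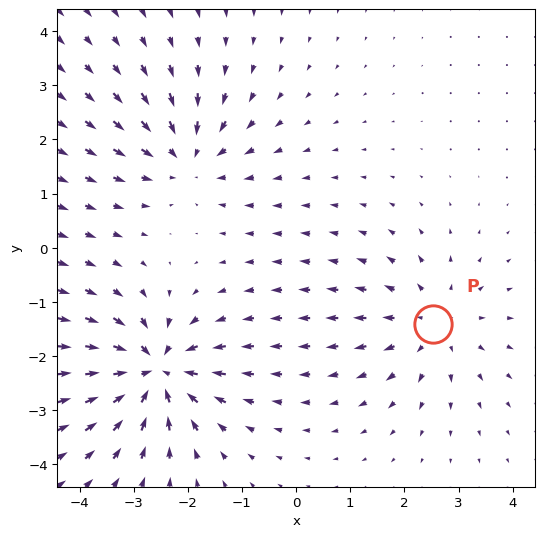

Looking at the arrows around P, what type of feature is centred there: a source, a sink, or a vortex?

source

At P (2.5, -1.4) the arrows spread outward. Divergence about +3, curl ≈0 — positive divergence with near-zero curl is a source.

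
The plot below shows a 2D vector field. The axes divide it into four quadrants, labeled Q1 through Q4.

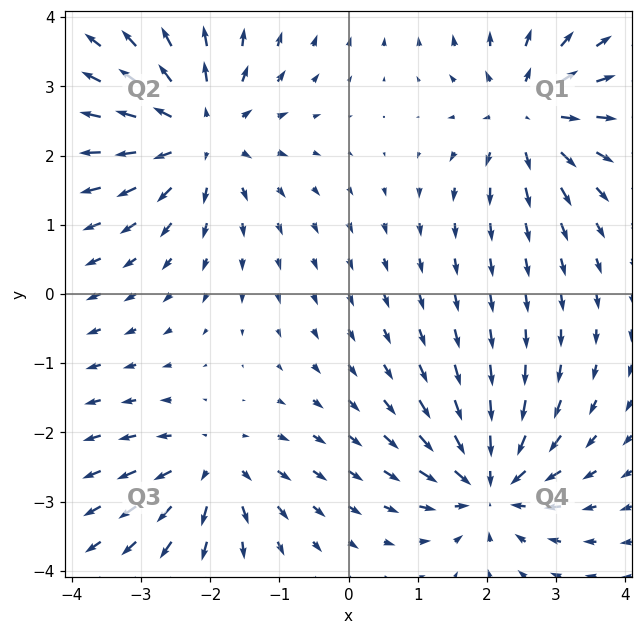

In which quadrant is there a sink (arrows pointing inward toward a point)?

Q4

The sink sits at approximately (2.0, -2.8), which lies in quadrant Q4. The divergence there is about -5, negative as expected for a sink.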